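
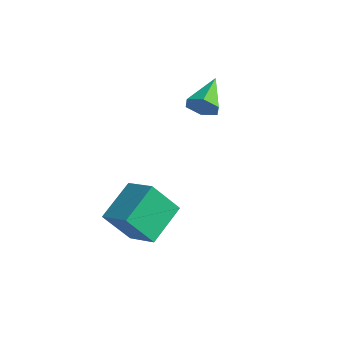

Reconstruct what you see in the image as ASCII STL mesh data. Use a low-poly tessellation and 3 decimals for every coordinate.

solid 
facet normal -0.929 -0.026 -0.369
outer loop
vertex 0.563 -4.396 -3.678
vertex 0.181 -2.87 -2.824
vertex 1.056 -3.545 -4.978
endloop
endfacet
facet normal 0.213 -0.853 -0.477
outer loop
vertex 2.319 -3.51 -4.476
vertex 0.563 -4.396 -3.678
vertex 1.056 -3.545 -4.978
endloop
endfacet
facet normal -0.929 -0.026 -0.369
outer loop
vertex 1.056 -3.545 -4.978
vertex 0.181 -2.87 -2.824
vertex 0.674 -2.019 -4.124
endloop
endfacet
facet normal 0.303 0.522 -0.797
outer loop
vertex 0.674 -2.019 -4.124
vertex 2.319 -3.51 -4.476
vertex 1.056 -3.545 -4.978
endloop
endfacet
facet normal -0.303 -0.522 0.797
outer loop
vertex 0.563 -4.396 -3.678
vertex 1.444 -2.835 -2.322
vertex 0.181 -2.87 -2.824
endloop
endfacet
facet normal 0.213 -0.853 -0.477
outer loop
vertex 1.826 -4.361 -3.176
vertex 0.563 -4.396 -3.678
vertex 2.319 -3.51 -4.476
endloop
endfacet
facet normal -0.303 -0.522 0.797
outer loop
vertex 1.826 -4.361 -3.176
vertex 1.444 -2.835 -2.322
vertex 0.563 -4.396 -3.678
endloop
endfacet
facet normal -0.213 0.853 0.477
outer loop
vertex 0.181 -2.87 -2.824
vertex 1.444 -2.835 -2.322
vertex 0.674 -2.019 -4.124
endloop
endfacet
facet normal 0.303 0.522 -0.797
outer loop
vertex 1.937 -1.984 -3.622
vertex 2.319 -3.51 -4.476
vertex 0.674 -2.019 -4.124
endloop
endfacet
facet normal -0.213 0.853 0.477
outer loop
vertex 0.674 -2.019 -4.124
vertex 1.444 -2.835 -2.322
vertex 1.937 -1.984 -3.622
endloop
endfacet
facet normal 0.929 0.026 0.369
outer loop
vertex 1.937 -1.984 -3.622
vertex 1.826 -4.361 -3.176
vertex 2.319 -3.51 -4.476
endloop
endfacet
facet normal 0.929 0.026 0.369
outer loop
vertex 1.444 -2.835 -2.322
vertex 1.826 -4.361 -3.176
vertex 1.937 -1.984 -3.622
endloop
endfacet
facet normal 0.435 -0.796 -0.421
outer loop
vertex 0.906 0.701 -0.415
vertex 0.548 0.284 0.003
vertex 0.287 0.465 -0.609
endloop
endfacet
facet normal -0.078 0.747 -0.660
outer loop
vertex 0.906 0.701 -0.415
vertex 0.287 0.465 -0.609
vertex -0.148 1.556 0.677
endloop
endfacet
facet normal 0.437 -0.795 -0.421
outer loop
vertex 0.287 0.465 -0.609
vertex 0.548 0.284 0.003
vertex -0.07 0.048 -0.192
endloop
endfacet
facet normal -0.842 0.236 -0.485
outer loop
vertex 0.287 0.465 -0.609
vertex -0.07 0.048 -0.192
vertex -0.148 1.556 0.677
endloop
endfacet
facet normal 0.437 -0.795 -0.421
outer loop
vertex -0.07 0.048 -0.192
vertex 0.548 0.284 0.003
vertex 0.191 -0.133 0.42
endloop
endfacet
facet normal -0.917 -0.233 0.322
outer loop
vertex -0.07 0.048 -0.192
vertex 0.191 -0.133 0.42
vertex -0.148 1.556 0.677
endloop
endfacet
facet normal 0.435 -0.795 -0.423
outer loop
vertex 0.191 -0.133 0.42
vertex 0.548 0.284 0.003
vertex 0.81 0.102 0.615
endloop
endfacet
facet normal -0.228 -0.191 0.955
outer loop
vertex 0.191 -0.133 0.42
vertex 0.81 0.102 0.615
vertex -0.148 1.556 0.677
endloop
endfacet
facet normal 0.435 -0.795 -0.423
outer loop
vertex 0.81 0.102 0.615
vertex 0.548 0.284 0.003
vertex 1.167 0.519 0.198
endloop
endfacet
facet normal 0.537 0.321 0.780
outer loop
vertex 0.81 0.102 0.615
vertex 1.167 0.519 0.198
vertex -0.148 1.556 0.677
endloop
endfacet
facet normal 0.435 -0.796 -0.421
outer loop
vertex 1.167 0.519 0.198
vertex 0.548 0.284 0.003
vertex 0.906 0.701 -0.415
endloop
endfacet
facet normal 0.613 0.790 -0.027
outer loop
vertex 1.167 0.519 0.198
vertex 0.906 0.701 -0.415
vertex -0.148 1.556 0.677
endloop
endfacet

endsolid


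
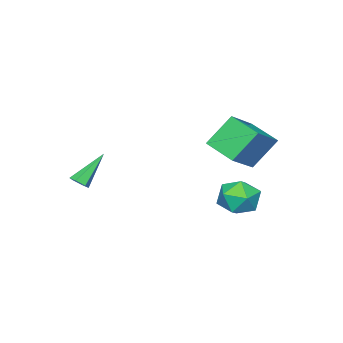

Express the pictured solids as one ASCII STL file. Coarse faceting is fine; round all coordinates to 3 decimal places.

solid 
facet normal -0.949 0.261 0.178
outer loop
vertex -4.78 3.033 -2.598
vertex -4.711 2.535 -1.498
vertex -4.42 3.698 -1.654
endloop
endfacet
facet normal -0.637 0.723 -0.266
outer loop
vertex -4.78 3.033 -2.598
vertex -4.42 3.698 -1.654
vertex -3.856 3.803 -2.719
endloop
endfacet
facet normal -0.410 0.360 -0.838
outer loop
vertex -4.78 3.033 -2.598
vertex -3.856 3.803 -2.719
vertex -3.797 2.704 -3.22
endloop
endfacet
facet normal -0.581 -0.325 -0.746
outer loop
vertex -4.78 3.033 -2.598
vertex -3.797 2.704 -3.22
vertex -4.326 1.92 -2.466
endloop
endfacet
facet normal -0.915 -0.387 -0.118
outer loop
vertex -4.78 3.033 -2.598
vertex -4.326 1.92 -2.466
vertex -4.711 2.535 -1.498
endloop
endfacet
facet normal -0.066 0.996 0.063
outer loop
vertex -3.856 3.803 -2.719
vertex -4.42 3.698 -1.654
vertex -3.214 3.78 -1.694
endloop
endfacet
facet normal -0.570 0.248 0.784
outer loop
vertex -4.42 3.698 -1.654
vertex -4.711 2.535 -1.498
vertex -3.743 2.996 -0.94
endloop
endfacet
facet normal -0.515 -0.801 0.304
outer loop
vertex -4.711 2.535 -1.498
vertex -4.326 1.92 -2.466
vertex -3.684 1.897 -1.441
endloop
endfacet
facet normal 0.024 -0.701 -0.712
outer loop
vertex -4.326 1.92 -2.466
vertex -3.797 2.704 -3.22
vertex -3.12 2.002 -2.506
endloop
endfacet
facet normal 0.302 0.409 -0.861
outer loop
vertex -3.797 2.704 -3.22
vertex -3.856 3.803 -2.719
vertex -2.829 3.165 -2.662
endloop
endfacet
facet normal 0.581 0.325 0.746
outer loop
vertex -2.76 2.667 -1.562
vertex -3.214 3.78 -1.694
vertex -3.743 2.996 -0.94
endloop
endfacet
facet normal 0.410 -0.360 0.838
outer loop
vertex -2.76 2.667 -1.562
vertex -3.743 2.996 -0.94
vertex -3.684 1.897 -1.441
endloop
endfacet
facet normal 0.637 -0.723 0.266
outer loop
vertex -2.76 2.667 -1.562
vertex -3.684 1.897 -1.441
vertex -3.12 2.002 -2.506
endloop
endfacet
facet normal 0.949 -0.261 -0.178
outer loop
vertex -2.76 2.667 -1.562
vertex -3.12 2.002 -2.506
vertex -2.829 3.165 -2.662
endloop
endfacet
facet normal 0.915 0.387 0.118
outer loop
vertex -2.76 2.667 -1.562
vertex -2.829 3.165 -2.662
vertex -3.214 3.78 -1.694
endloop
endfacet
facet normal -0.024 0.701 0.712
outer loop
vertex -3.743 2.996 -0.94
vertex -3.214 3.78 -1.694
vertex -4.42 3.698 -1.654
endloop
endfacet
facet normal -0.302 -0.409 0.861
outer loop
vertex -3.684 1.897 -1.441
vertex -3.743 2.996 -0.94
vertex -4.711 2.535 -1.498
endloop
endfacet
facet normal 0.066 -0.996 -0.063
outer loop
vertex -3.12 2.002 -2.506
vertex -3.684 1.897 -1.441
vertex -4.326 1.92 -2.466
endloop
endfacet
facet normal 0.570 -0.248 -0.784
outer loop
vertex -2.829 3.165 -2.662
vertex -3.12 2.002 -2.506
vertex -3.797 2.704 -3.22
endloop
endfacet
facet normal 0.515 0.801 -0.304
outer loop
vertex -3.214 3.78 -1.694
vertex -2.829 3.165 -2.662
vertex -3.856 3.803 -2.719
endloop
endfacet
facet normal -0.509 0.340 0.791
outer loop
vertex -4.457 3.056 2.686
vertex -2.621 3.233 3.792
vertex -4.257 4.761 2.081
endloop
endfacet
facet normal -0.854 -0.082 -0.514
outer loop
vertex -3.219 4.067 0.468
vertex -4.457 3.056 2.686
vertex -4.257 4.761 2.081
endloop
endfacet
facet normal -0.509 0.340 0.791
outer loop
vertex -4.257 4.761 2.081
vertex -2.621 3.233 3.792
vertex -2.422 4.938 3.187
endloop
endfacet
facet normal 0.110 0.937 -0.332
outer loop
vertex -2.422 4.938 3.187
vertex -3.219 4.067 0.468
vertex -4.257 4.761 2.081
endloop
endfacet
facet normal -0.110 -0.937 0.332
outer loop
vertex -4.457 3.056 2.686
vertex -1.583 2.539 2.179
vertex -2.621 3.233 3.792
endloop
endfacet
facet normal -0.854 -0.083 -0.514
outer loop
vertex -3.418 2.362 1.073
vertex -4.457 3.056 2.686
vertex -3.219 4.067 0.468
endloop
endfacet
facet normal -0.110 -0.937 0.332
outer loop
vertex -3.418 2.362 1.073
vertex -1.583 2.539 2.179
vertex -4.457 3.056 2.686
endloop
endfacet
facet normal 0.854 0.083 0.514
outer loop
vertex -2.621 3.233 3.792
vertex -1.583 2.539 2.179
vertex -2.422 4.938 3.187
endloop
endfacet
facet normal 0.110 0.937 -0.332
outer loop
vertex -1.383 4.244 1.574
vertex -3.219 4.067 0.468
vertex -2.422 4.938 3.187
endloop
endfacet
facet normal 0.854 0.082 0.514
outer loop
vertex -2.422 4.938 3.187
vertex -1.583 2.539 2.179
vertex -1.383 4.244 1.574
endloop
endfacet
facet normal 0.509 -0.340 -0.791
outer loop
vertex -1.383 4.244 1.574
vertex -3.418 2.362 1.073
vertex -3.219 4.067 0.468
endloop
endfacet
facet normal 0.509 -0.340 -0.790
outer loop
vertex -1.583 2.539 2.179
vertex -3.418 2.362 1.073
vertex -1.383 4.244 1.574
endloop
endfacet
facet normal 0.661 -0.162 -0.732
outer loop
vertex 2.003 -2.873 -0.374
vertex 1.744 -2.503 -0.69
vertex 2.152 -2.343 -0.357
endloop
endfacet
facet normal 0.538 -0.178 0.824
outer loop
vertex 2.003 -2.873 -0.374
vertex 2.152 -2.343 -0.357
vertex 0.336 -2.157 0.87
endloop
endfacet
facet normal 0.662 -0.164 -0.732
outer loop
vertex 2.152 -2.343 -0.357
vertex 1.744 -2.503 -0.69
vertex 1.894 -1.974 -0.673
endloop
endfacet
facet normal 0.426 0.742 0.518
outer loop
vertex 2.152 -2.343 -0.357
vertex 1.894 -1.974 -0.673
vertex 0.336 -2.157 0.87
endloop
endfacet
facet normal 0.660 -0.164 -0.733
outer loop
vertex 1.894 -1.974 -0.673
vertex 1.744 -2.503 -0.69
vertex 1.486 -2.134 -1.005
endloop
endfacet
facet normal -0.256 0.956 -0.145
outer loop
vertex 1.894 -1.974 -0.673
vertex 1.486 -2.134 -1.005
vertex 0.336 -2.157 0.87
endloop
endfacet
facet normal 0.661 -0.163 -0.732
outer loop
vertex 1.486 -2.134 -1.005
vertex 1.744 -2.503 -0.69
vertex 1.337 -2.663 -1.022
endloop
endfacet
facet normal -0.827 0.249 -0.504
outer loop
vertex 1.486 -2.134 -1.005
vertex 1.337 -2.663 -1.022
vertex 0.336 -2.157 0.87
endloop
endfacet
facet normal 0.661 -0.162 -0.732
outer loop
vertex 1.337 -2.663 -1.022
vertex 1.744 -2.503 -0.69
vertex 1.595 -3.033 -0.707
endloop
endfacet
facet normal -0.716 -0.669 -0.200
outer loop
vertex 1.337 -2.663 -1.022
vertex 1.595 -3.033 -0.707
vertex 0.336 -2.157 0.87
endloop
endfacet
facet normal 0.661 -0.162 -0.732
outer loop
vertex 1.595 -3.033 -0.707
vertex 1.744 -2.503 -0.69
vertex 2.003 -2.873 -0.374
endloop
endfacet
facet normal -0.033 -0.885 0.465
outer loop
vertex 1.595 -3.033 -0.707
vertex 2.003 -2.873 -0.374
vertex 0.336 -2.157 0.87
endloop
endfacet

endsolid


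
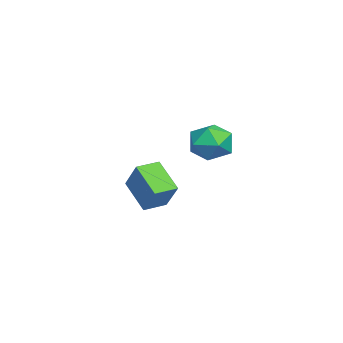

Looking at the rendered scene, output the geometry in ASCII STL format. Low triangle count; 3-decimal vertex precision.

solid 
facet normal -0.964 0.149 0.222
outer loop
vertex 2.742 -0.218 0.551
vertex 2.574 -1.245 0.512
vertex 2.85 -0.796 1.41
endloop
endfacet
facet normal -0.555 0.656 0.511
outer loop
vertex 2.742 -0.218 0.551
vertex 2.85 -0.796 1.41
vertex 3.54 -0.047 1.197
endloop
endfacet
facet normal -0.198 0.980 -0.015
outer loop
vertex 2.742 -0.218 0.551
vertex 3.54 -0.047 1.197
vertex 3.691 -0.032 0.167
endloop
endfacet
facet normal -0.387 0.673 -0.631
outer loop
vertex 2.742 -0.218 0.551
vertex 3.691 -0.032 0.167
vertex 3.094 -0.772 -0.256
endloop
endfacet
facet normal -0.860 0.159 -0.484
outer loop
vertex 2.742 -0.218 0.551
vertex 3.094 -0.772 -0.256
vertex 2.574 -1.245 0.512
endloop
endfacet
facet normal -0.078 0.338 0.938
outer loop
vertex 3.54 -0.047 1.197
vertex 2.85 -0.796 1.41
vertex 3.866 -0.968 1.556
endloop
endfacet
facet normal -0.740 -0.482 0.469
outer loop
vertex 2.85 -0.796 1.41
vertex 2.574 -1.245 0.512
vertex 3.269 -1.708 1.133
endloop
endfacet
facet normal -0.573 -0.466 -0.675
outer loop
vertex 2.574 -1.245 0.512
vertex 3.094 -0.772 -0.256
vertex 3.42 -1.693 0.103
endloop
endfacet
facet normal 0.193 0.365 -0.911
outer loop
vertex 3.094 -0.772 -0.256
vertex 3.691 -0.032 0.167
vertex 4.11 -0.944 -0.11
endloop
endfacet
facet normal 0.498 0.863 0.086
outer loop
vertex 3.691 -0.032 0.167
vertex 3.54 -0.047 1.197
vertex 4.386 -0.495 0.788
endloop
endfacet
facet normal 0.387 -0.673 0.631
outer loop
vertex 4.218 -1.522 0.749
vertex 3.866 -0.968 1.556
vertex 3.269 -1.708 1.133
endloop
endfacet
facet normal 0.198 -0.980 0.015
outer loop
vertex 4.218 -1.522 0.749
vertex 3.269 -1.708 1.133
vertex 3.42 -1.693 0.103
endloop
endfacet
facet normal 0.555 -0.656 -0.511
outer loop
vertex 4.218 -1.522 0.749
vertex 3.42 -1.693 0.103
vertex 4.11 -0.944 -0.11
endloop
endfacet
facet normal 0.964 -0.149 -0.222
outer loop
vertex 4.218 -1.522 0.749
vertex 4.11 -0.944 -0.11
vertex 4.386 -0.495 0.788
endloop
endfacet
facet normal 0.860 -0.159 0.484
outer loop
vertex 4.218 -1.522 0.749
vertex 4.386 -0.495 0.788
vertex 3.866 -0.968 1.556
endloop
endfacet
facet normal -0.193 -0.365 0.911
outer loop
vertex 3.269 -1.708 1.133
vertex 3.866 -0.968 1.556
vertex 2.85 -0.796 1.41
endloop
endfacet
facet normal -0.498 -0.863 -0.086
outer loop
vertex 3.42 -1.693 0.103
vertex 3.269 -1.708 1.133
vertex 2.574 -1.245 0.512
endloop
endfacet
facet normal 0.078 -0.338 -0.938
outer loop
vertex 4.11 -0.944 -0.11
vertex 3.42 -1.693 0.103
vertex 3.094 -0.772 -0.256
endloop
endfacet
facet normal 0.740 0.482 -0.469
outer loop
vertex 4.386 -0.495 0.788
vertex 4.11 -0.944 -0.11
vertex 3.691 -0.032 0.167
endloop
endfacet
facet normal 0.573 0.466 0.675
outer loop
vertex 3.866 -0.968 1.556
vertex 4.386 -0.495 0.788
vertex 3.54 -0.047 1.197
endloop
endfacet
facet normal -0.606 0.791 0.078
outer loop
vertex -2.565 -4.126 -3.649
vertex -1.604 -3.523 -2.29
vertex -1.513 -3.207 -4.8
endloop
endfacet
facet normal -0.543 -0.340 -0.768
outer loop
vertex -0.816 -4.117 -4.89
vertex -2.565 -4.126 -3.649
vertex -1.513 -3.207 -4.8
endloop
endfacet
facet normal -0.606 0.791 0.078
outer loop
vertex -1.513 -3.207 -4.8
vertex -1.604 -3.523 -2.29
vertex -0.552 -2.604 -3.441
endloop
endfacet
facet normal 0.581 0.508 -0.636
outer loop
vertex -0.552 -2.604 -3.441
vertex -0.816 -4.117 -4.89
vertex -1.513 -3.207 -4.8
endloop
endfacet
facet normal -0.581 -0.508 0.636
outer loop
vertex -2.565 -4.126 -3.649
vertex -0.907 -4.433 -2.38
vertex -1.604 -3.523 -2.29
endloop
endfacet
facet normal -0.543 -0.340 -0.768
outer loop
vertex -1.868 -5.036 -3.739
vertex -2.565 -4.126 -3.649
vertex -0.816 -4.117 -4.89
endloop
endfacet
facet normal -0.581 -0.508 0.636
outer loop
vertex -1.868 -5.036 -3.739
vertex -0.907 -4.433 -2.38
vertex -2.565 -4.126 -3.649
endloop
endfacet
facet normal 0.543 0.340 0.768
outer loop
vertex -1.604 -3.523 -2.29
vertex -0.907 -4.433 -2.38
vertex -0.552 -2.604 -3.441
endloop
endfacet
facet normal 0.581 0.508 -0.636
outer loop
vertex 0.145 -3.514 -3.531
vertex -0.816 -4.117 -4.89
vertex -0.552 -2.604 -3.441
endloop
endfacet
facet normal 0.543 0.340 0.768
outer loop
vertex -0.552 -2.604 -3.441
vertex -0.907 -4.433 -2.38
vertex 0.145 -3.514 -3.531
endloop
endfacet
facet normal 0.606 -0.791 -0.078
outer loop
vertex 0.145 -3.514 -3.531
vertex -1.868 -5.036 -3.739
vertex -0.816 -4.117 -4.89
endloop
endfacet
facet normal 0.606 -0.791 -0.078
outer loop
vertex -0.907 -4.433 -2.38
vertex -1.868 -5.036 -3.739
vertex 0.145 -3.514 -3.531
endloop
endfacet

endsolid


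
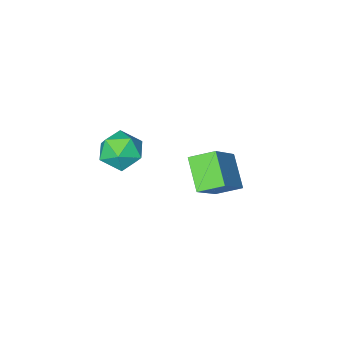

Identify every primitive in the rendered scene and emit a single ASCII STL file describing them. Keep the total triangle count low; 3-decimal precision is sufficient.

solid 
facet normal -0.722 0.565 0.398
outer loop
vertex -1.11 1.168 -1.784
vertex -0.769 2.165 -2.58
vertex -2.258 0.573 -3.022
endloop
endfacet
facet normal -0.259 -0.755 0.603
outer loop
vertex -1.571 0.035 -3.4
vertex -1.11 1.168 -1.784
vertex -2.258 0.573 -3.022
endloop
endfacet
facet normal -0.723 0.566 0.397
outer loop
vertex -2.258 0.573 -3.022
vertex -0.769 2.165 -2.58
vertex -1.916 1.569 -3.818
endloop
endfacet
facet normal -0.641 -0.333 -0.692
outer loop
vertex -1.916 1.569 -3.818
vertex -1.571 0.035 -3.4
vertex -2.258 0.573 -3.022
endloop
endfacet
facet normal 0.641 0.333 0.692
outer loop
vertex -1.11 1.168 -1.784
vertex -0.082 1.627 -2.958
vertex -0.769 2.165 -2.58
endloop
endfacet
facet normal -0.259 -0.755 0.603
outer loop
vertex -0.424 0.631 -2.162
vertex -1.11 1.168 -1.784
vertex -1.571 0.035 -3.4
endloop
endfacet
facet normal 0.641 0.332 0.692
outer loop
vertex -0.424 0.631 -2.162
vertex -0.082 1.627 -2.958
vertex -1.11 1.168 -1.784
endloop
endfacet
facet normal 0.259 0.754 -0.603
outer loop
vertex -0.769 2.165 -2.58
vertex -0.082 1.627 -2.958
vertex -1.916 1.569 -3.818
endloop
endfacet
facet normal -0.641 -0.333 -0.691
outer loop
vertex -1.23 1.032 -4.196
vertex -1.571 0.035 -3.4
vertex -1.916 1.569 -3.818
endloop
endfacet
facet normal 0.259 0.755 -0.603
outer loop
vertex -1.916 1.569 -3.818
vertex -0.082 1.627 -2.958
vertex -1.23 1.032 -4.196
endloop
endfacet
facet normal 0.723 -0.565 -0.398
outer loop
vertex -1.23 1.032 -4.196
vertex -0.424 0.631 -2.162
vertex -1.571 0.035 -3.4
endloop
endfacet
facet normal 0.722 -0.566 -0.398
outer loop
vertex -0.082 1.627 -2.958
vertex -0.424 0.631 -2.162
vertex -1.23 1.032 -4.196
endloop
endfacet
facet normal -0.806 0.539 -0.245
outer loop
vertex 1.791 1.117 -0.787
vertex 1.47 0.951 -0.098
vertex 1.917 1.583 -0.177
endloop
endfacet
facet normal -0.221 0.797 -0.563
outer loop
vertex 1.791 1.117 -0.787
vertex 1.917 1.583 -0.177
vertex 2.502 1.405 -0.658
endloop
endfacet
facet normal 0.062 0.276 -0.959
outer loop
vertex 1.791 1.117 -0.787
vertex 2.502 1.405 -0.658
vertex 2.417 0.664 -0.877
endloop
endfacet
facet normal -0.347 -0.304 -0.887
outer loop
vertex 1.791 1.117 -0.787
vertex 2.417 0.664 -0.877
vertex 1.779 0.383 -0.531
endloop
endfacet
facet normal -0.884 -0.141 -0.446
outer loop
vertex 1.791 1.117 -0.787
vertex 1.779 0.383 -0.531
vertex 1.47 0.951 -0.098
endloop
endfacet
facet normal 0.250 0.967 -0.054
outer loop
vertex 2.502 1.405 -0.658
vertex 1.917 1.583 -0.177
vertex 2.621 1.417 0.111
endloop
endfacet
facet normal -0.697 0.550 0.460
outer loop
vertex 1.917 1.583 -0.177
vertex 1.47 0.951 -0.098
vertex 1.983 1.136 0.457
endloop
endfacet
facet normal -0.823 -0.551 0.136
outer loop
vertex 1.47 0.951 -0.098
vertex 1.779 0.383 -0.531
vertex 1.898 0.395 0.238
endloop
endfacet
facet normal 0.045 -0.814 -0.579
outer loop
vertex 1.779 0.383 -0.531
vertex 2.417 0.664 -0.877
vertex 2.483 0.217 -0.243
endloop
endfacet
facet normal 0.708 0.124 -0.696
outer loop
vertex 2.417 0.664 -0.877
vertex 2.502 1.405 -0.658
vertex 2.93 0.849 -0.322
endloop
endfacet
facet normal 0.347 0.304 0.887
outer loop
vertex 2.609 0.683 0.367
vertex 2.621 1.417 0.111
vertex 1.983 1.136 0.457
endloop
endfacet
facet normal -0.062 -0.276 0.959
outer loop
vertex 2.609 0.683 0.367
vertex 1.983 1.136 0.457
vertex 1.898 0.395 0.238
endloop
endfacet
facet normal 0.221 -0.797 0.563
outer loop
vertex 2.609 0.683 0.367
vertex 1.898 0.395 0.238
vertex 2.483 0.217 -0.243
endloop
endfacet
facet normal 0.806 -0.539 0.245
outer loop
vertex 2.609 0.683 0.367
vertex 2.483 0.217 -0.243
vertex 2.93 0.849 -0.322
endloop
endfacet
facet normal 0.884 0.141 0.446
outer loop
vertex 2.609 0.683 0.367
vertex 2.93 0.849 -0.322
vertex 2.621 1.417 0.111
endloop
endfacet
facet normal -0.045 0.814 0.579
outer loop
vertex 1.983 1.136 0.457
vertex 2.621 1.417 0.111
vertex 1.917 1.583 -0.177
endloop
endfacet
facet normal -0.708 -0.124 0.696
outer loop
vertex 1.898 0.395 0.238
vertex 1.983 1.136 0.457
vertex 1.47 0.951 -0.098
endloop
endfacet
facet normal -0.250 -0.967 0.054
outer loop
vertex 2.483 0.217 -0.243
vertex 1.898 0.395 0.238
vertex 1.779 0.383 -0.531
endloop
endfacet
facet normal 0.697 -0.550 -0.460
outer loop
vertex 2.93 0.849 -0.322
vertex 2.483 0.217 -0.243
vertex 2.417 0.664 -0.877
endloop
endfacet
facet normal 0.823 0.551 -0.136
outer loop
vertex 2.621 1.417 0.111
vertex 2.93 0.849 -0.322
vertex 2.502 1.405 -0.658
endloop
endfacet

endsolid


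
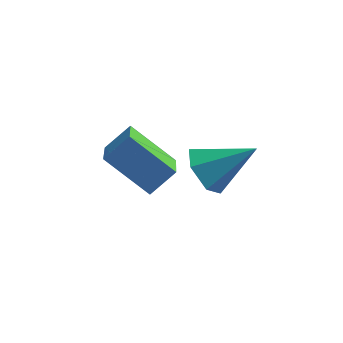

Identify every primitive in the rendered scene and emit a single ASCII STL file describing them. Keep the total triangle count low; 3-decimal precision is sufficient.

solid 
facet normal -0.808 -0.171 -0.564
outer loop
vertex 1.053 -1.725 1.287
vertex 0.581 -1.42 1.871
vertex 0.88 -0.934 1.295
endloop
endfacet
facet normal 0.824 0.186 -0.536
outer loop
vertex 1.053 -1.725 1.287
vertex 0.88 -0.934 1.295
vertex 1.899 -1.14 2.789
endloop
endfacet
facet normal -0.808 -0.172 -0.564
outer loop
vertex 0.88 -0.934 1.295
vertex 0.581 -1.42 1.871
vertex 0.408 -0.629 1.878
endloop
endfacet
facet normal 0.401 0.904 -0.149
outer loop
vertex 0.88 -0.934 1.295
vertex 0.408 -0.629 1.878
vertex 1.899 -1.14 2.789
endloop
endfacet
facet normal -0.808 -0.172 -0.563
outer loop
vertex 0.408 -0.629 1.878
vertex 0.581 -1.42 1.871
vertex 0.11 -1.114 2.454
endloop
endfacet
facet normal -0.103 0.786 0.609
outer loop
vertex 0.408 -0.629 1.878
vertex 0.11 -1.114 2.454
vertex 1.899 -1.14 2.789
endloop
endfacet
facet normal -0.808 -0.171 -0.563
outer loop
vertex 0.11 -1.114 2.454
vertex 0.581 -1.42 1.871
vertex 0.283 -1.905 2.446
endloop
endfacet
facet normal -0.185 -0.050 0.982
outer loop
vertex 0.11 -1.114 2.454
vertex 0.283 -1.905 2.446
vertex 1.899 -1.14 2.789
endloop
endfacet
facet normal -0.808 -0.172 -0.564
outer loop
vertex 0.283 -1.905 2.446
vertex 0.581 -1.42 1.871
vertex 0.755 -2.211 1.863
endloop
endfacet
facet normal 0.237 -0.768 0.595
outer loop
vertex 0.283 -1.905 2.446
vertex 0.755 -2.211 1.863
vertex 1.899 -1.14 2.789
endloop
endfacet
facet normal -0.808 -0.172 -0.563
outer loop
vertex 0.755 -2.211 1.863
vertex 0.581 -1.42 1.871
vertex 1.053 -1.725 1.287
endloop
endfacet
facet normal 0.742 -0.650 -0.165
outer loop
vertex 0.755 -2.211 1.863
vertex 1.053 -1.725 1.287
vertex 1.899 -1.14 2.789
endloop
endfacet
facet normal -0.768 0.168 0.619
outer loop
vertex -1.763 0.251 1.48
vertex -1.975 1.418 0.9
vertex -2.408 -0.203 0.803
endloop
endfacet
facet normal 0.160 -0.884 0.440
outer loop
vertex -1.065 -0.498 -0.28
vertex -1.763 0.251 1.48
vertex -2.408 -0.203 0.803
endloop
endfacet
facet normal -0.768 0.168 0.618
outer loop
vertex -2.408 -0.203 0.803
vertex -1.975 1.418 0.9
vertex -2.62 0.963 0.223
endloop
endfacet
facet normal -0.621 -0.437 -0.651
outer loop
vertex -2.62 0.963 0.223
vertex -1.065 -0.498 -0.28
vertex -2.408 -0.203 0.803
endloop
endfacet
facet normal 0.621 0.436 0.651
outer loop
vertex -1.763 0.251 1.48
vertex -0.632 1.123 -0.183
vertex -1.975 1.418 0.9
endloop
endfacet
facet normal 0.161 -0.883 0.440
outer loop
vertex -0.42 -0.043 0.397
vertex -1.763 0.251 1.48
vertex -1.065 -0.498 -0.28
endloop
endfacet
facet normal 0.621 0.437 0.651
outer loop
vertex -0.42 -0.043 0.397
vertex -0.632 1.123 -0.183
vertex -1.763 0.251 1.48
endloop
endfacet
facet normal -0.161 0.883 -0.440
outer loop
vertex -1.975 1.418 0.9
vertex -0.632 1.123 -0.183
vertex -2.62 0.963 0.223
endloop
endfacet
facet normal -0.621 -0.436 -0.651
outer loop
vertex -1.277 0.669 -0.86
vertex -1.065 -0.498 -0.28
vertex -2.62 0.963 0.223
endloop
endfacet
facet normal -0.161 0.884 -0.439
outer loop
vertex -2.62 0.963 0.223
vertex -0.632 1.123 -0.183
vertex -1.277 0.669 -0.86
endloop
endfacet
facet normal 0.768 -0.168 -0.618
outer loop
vertex -1.277 0.669 -0.86
vertex -0.42 -0.043 0.397
vertex -1.065 -0.498 -0.28
endloop
endfacet
facet normal 0.768 -0.168 -0.619
outer loop
vertex -0.632 1.123 -0.183
vertex -0.42 -0.043 0.397
vertex -1.277 0.669 -0.86
endloop
endfacet

endsolid


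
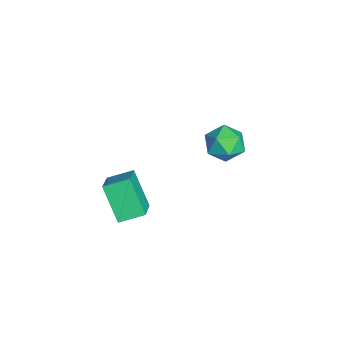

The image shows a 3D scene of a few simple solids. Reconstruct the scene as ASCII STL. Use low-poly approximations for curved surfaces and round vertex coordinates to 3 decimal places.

solid 
facet normal -0.519 -0.327 0.789
outer loop
vertex 2.88 -3.385 2.589
vertex 1.407 -3.185 1.703
vertex 2.982 -4.642 2.135
endloop
endfacet
facet normal 0.851 -0.116 0.512
outer loop
vertex 4.073 -3.955 0.477
vertex 2.88 -3.385 2.589
vertex 2.982 -4.642 2.135
endloop
endfacet
facet normal -0.520 -0.328 0.789
outer loop
vertex 2.982 -4.642 2.135
vertex 1.407 -3.185 1.703
vertex 1.51 -4.442 1.249
endloop
endfacet
facet normal 0.076 -0.938 -0.338
outer loop
vertex 1.51 -4.442 1.249
vertex 4.073 -3.955 0.477
vertex 2.982 -4.642 2.135
endloop
endfacet
facet normal -0.076 0.938 0.338
outer loop
vertex 2.88 -3.385 2.589
vertex 2.498 -2.498 0.045
vertex 1.407 -3.185 1.703
endloop
endfacet
facet normal 0.851 -0.115 0.512
outer loop
vertex 3.97 -2.698 0.931
vertex 2.88 -3.385 2.589
vertex 4.073 -3.955 0.477
endloop
endfacet
facet normal -0.076 0.938 0.338
outer loop
vertex 3.97 -2.698 0.931
vertex 2.498 -2.498 0.045
vertex 2.88 -3.385 2.589
endloop
endfacet
facet normal -0.851 0.115 -0.512
outer loop
vertex 1.407 -3.185 1.703
vertex 2.498 -2.498 0.045
vertex 1.51 -4.442 1.249
endloop
endfacet
facet normal 0.076 -0.938 -0.338
outer loop
vertex 2.6 -3.755 -0.409
vertex 4.073 -3.955 0.477
vertex 1.51 -4.442 1.249
endloop
endfacet
facet normal -0.851 0.116 -0.512
outer loop
vertex 1.51 -4.442 1.249
vertex 2.498 -2.498 0.045
vertex 2.6 -3.755 -0.409
endloop
endfacet
facet normal 0.519 0.328 -0.789
outer loop
vertex 2.6 -3.755 -0.409
vertex 3.97 -2.698 0.931
vertex 4.073 -3.955 0.477
endloop
endfacet
facet normal 0.520 0.327 -0.789
outer loop
vertex 2.498 -2.498 0.045
vertex 3.97 -2.698 0.931
vertex 2.6 -3.755 -0.409
endloop
endfacet
facet normal -0.882 0.268 0.387
outer loop
vertex -3.434 2.186 -0.418
vertex -3.874 1.17 -0.716
vertex -3.383 1.302 0.311
endloop
endfacet
facet normal -0.345 0.585 0.734
outer loop
vertex -3.434 2.186 -0.418
vertex -3.383 1.302 0.311
vertex -2.478 1.994 0.184
endloop
endfacet
facet normal 0.030 0.965 0.260
outer loop
vertex -3.434 2.186 -0.418
vertex -2.478 1.994 0.184
vertex -2.41 2.289 -0.921
endloop
endfacet
facet normal -0.275 0.883 -0.380
outer loop
vertex -3.434 2.186 -0.418
vertex -2.41 2.289 -0.921
vertex -3.273 1.78 -1.478
endloop
endfacet
facet normal -0.840 0.452 -0.301
outer loop
vertex -3.434 2.186 -0.418
vertex -3.273 1.78 -1.478
vertex -3.874 1.17 -0.716
endloop
endfacet
facet normal 0.082 0.076 0.994
outer loop
vertex -2.478 1.994 0.184
vertex -3.383 1.302 0.311
vertex -2.327 0.86 0.258
endloop
endfacet
facet normal -0.788 -0.438 0.433
outer loop
vertex -3.383 1.302 0.311
vertex -3.874 1.17 -0.716
vertex -3.19 0.351 -0.299
endloop
endfacet
facet normal -0.720 -0.140 -0.680
outer loop
vertex -3.874 1.17 -0.716
vertex -3.273 1.78 -1.478
vertex -3.122 0.646 -1.404
endloop
endfacet
facet normal 0.193 0.557 -0.808
outer loop
vertex -3.273 1.78 -1.478
vertex -2.41 2.289 -0.921
vertex -2.217 1.338 -1.531
endloop
endfacet
facet normal 0.688 0.690 0.226
outer loop
vertex -2.41 2.289 -0.921
vertex -2.478 1.994 0.184
vertex -1.726 1.47 -0.504
endloop
endfacet
facet normal 0.275 -0.883 0.380
outer loop
vertex -2.166 0.454 -0.802
vertex -2.327 0.86 0.258
vertex -3.19 0.351 -0.299
endloop
endfacet
facet normal -0.030 -0.965 -0.260
outer loop
vertex -2.166 0.454 -0.802
vertex -3.19 0.351 -0.299
vertex -3.122 0.646 -1.404
endloop
endfacet
facet normal 0.345 -0.585 -0.734
outer loop
vertex -2.166 0.454 -0.802
vertex -3.122 0.646 -1.404
vertex -2.217 1.338 -1.531
endloop
endfacet
facet normal 0.882 -0.268 -0.387
outer loop
vertex -2.166 0.454 -0.802
vertex -2.217 1.338 -1.531
vertex -1.726 1.47 -0.504
endloop
endfacet
facet normal 0.840 -0.452 0.301
outer loop
vertex -2.166 0.454 -0.802
vertex -1.726 1.47 -0.504
vertex -2.327 0.86 0.258
endloop
endfacet
facet normal -0.193 -0.557 0.808
outer loop
vertex -3.19 0.351 -0.299
vertex -2.327 0.86 0.258
vertex -3.383 1.302 0.311
endloop
endfacet
facet normal -0.688 -0.690 -0.226
outer loop
vertex -3.122 0.646 -1.404
vertex -3.19 0.351 -0.299
vertex -3.874 1.17 -0.716
endloop
endfacet
facet normal -0.082 -0.076 -0.994
outer loop
vertex -2.217 1.338 -1.531
vertex -3.122 0.646 -1.404
vertex -3.273 1.78 -1.478
endloop
endfacet
facet normal 0.788 0.438 -0.433
outer loop
vertex -1.726 1.47 -0.504
vertex -2.217 1.338 -1.531
vertex -2.41 2.289 -0.921
endloop
endfacet
facet normal 0.720 0.140 0.680
outer loop
vertex -2.327 0.86 0.258
vertex -1.726 1.47 -0.504
vertex -2.478 1.994 0.184
endloop
endfacet

endsolid


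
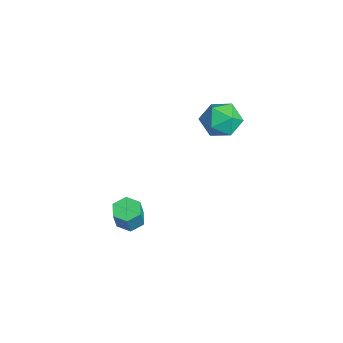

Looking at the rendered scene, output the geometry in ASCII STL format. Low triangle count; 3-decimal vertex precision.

solid 
facet normal -0.352 0.198 -0.915
outer loop
vertex 1.453 -3.166 -2.032
vertex 1.077 -3.577 -1.976
vertex 0.949 -3.056 -1.814
endloop
endfacet
facet normal 0.257 0.960 0.109
outer loop
vertex 1.453 -3.166 -2.032
vertex 0.949 -3.056 -1.814
vertex 1.819 -3.372 -1.08
endloop
endfacet
facet normal 0.257 0.960 0.109
outer loop
vertex 1.819 -3.372 -1.08
vertex 0.949 -3.056 -1.814
vertex 1.315 -3.262 -0.863
endloop
endfacet
facet normal 0.351 -0.197 0.915
outer loop
vertex 1.819 -3.372 -1.08
vertex 1.315 -3.262 -0.863
vertex 1.443 -3.783 -1.024
endloop
endfacet
facet normal -0.352 0.198 -0.915
outer loop
vertex 0.949 -3.056 -1.814
vertex 1.077 -3.577 -1.976
vertex 0.573 -3.467 -1.758
endloop
endfacet
facet normal -0.652 0.650 0.392
outer loop
vertex 0.949 -3.056 -1.814
vertex 0.573 -3.467 -1.758
vertex 1.315 -3.262 -0.863
endloop
endfacet
facet normal -0.652 0.650 0.392
outer loop
vertex 1.315 -3.262 -0.863
vertex 0.573 -3.467 -1.758
vertex 0.939 -3.673 -0.807
endloop
endfacet
facet normal 0.351 -0.197 0.915
outer loop
vertex 1.315 -3.262 -0.863
vertex 0.939 -3.673 -0.807
vertex 1.443 -3.783 -1.024
endloop
endfacet
facet normal -0.352 0.198 -0.915
outer loop
vertex 0.573 -3.467 -1.758
vertex 1.077 -3.577 -1.976
vertex 0.701 -3.988 -1.92
endloop
endfacet
facet normal -0.908 -0.311 0.282
outer loop
vertex 0.573 -3.467 -1.758
vertex 0.701 -3.988 -1.92
vertex 0.939 -3.673 -0.807
endloop
endfacet
facet normal -0.908 -0.310 0.282
outer loop
vertex 0.939 -3.673 -0.807
vertex 0.701 -3.988 -1.92
vertex 1.067 -4.194 -0.968
endloop
endfacet
facet normal 0.351 -0.197 0.915
outer loop
vertex 0.939 -3.673 -0.807
vertex 1.067 -4.194 -0.968
vertex 1.443 -3.783 -1.024
endloop
endfacet
facet normal -0.351 0.197 -0.915
outer loop
vertex 0.701 -3.988 -1.92
vertex 1.077 -3.577 -1.976
vertex 1.205 -4.098 -2.137
endloop
endfacet
facet normal -0.257 -0.960 -0.109
outer loop
vertex 0.701 -3.988 -1.92
vertex 1.205 -4.098 -2.137
vertex 1.067 -4.194 -0.968
endloop
endfacet
facet normal -0.257 -0.960 -0.109
outer loop
vertex 1.067 -4.194 -0.968
vertex 1.205 -4.098 -2.137
vertex 1.571 -4.304 -1.186
endloop
endfacet
facet normal 0.352 -0.198 0.915
outer loop
vertex 1.067 -4.194 -0.968
vertex 1.571 -4.304 -1.186
vertex 1.443 -3.783 -1.024
endloop
endfacet
facet normal -0.351 0.197 -0.915
outer loop
vertex 1.205 -4.098 -2.137
vertex 1.077 -3.577 -1.976
vertex 1.581 -3.687 -2.193
endloop
endfacet
facet normal 0.652 -0.650 -0.392
outer loop
vertex 1.205 -4.098 -2.137
vertex 1.581 -3.687 -2.193
vertex 1.571 -4.304 -1.186
endloop
endfacet
facet normal 0.652 -0.650 -0.392
outer loop
vertex 1.571 -4.304 -1.186
vertex 1.581 -3.687 -2.193
vertex 1.947 -3.893 -1.242
endloop
endfacet
facet normal 0.352 -0.198 0.915
outer loop
vertex 1.571 -4.304 -1.186
vertex 1.947 -3.893 -1.242
vertex 1.443 -3.783 -1.024
endloop
endfacet
facet normal -0.351 0.197 -0.915
outer loop
vertex 1.581 -3.687 -2.193
vertex 1.077 -3.577 -1.976
vertex 1.453 -3.166 -2.032
endloop
endfacet
facet normal 0.908 0.310 -0.282
outer loop
vertex 1.581 -3.687 -2.193
vertex 1.453 -3.166 -2.032
vertex 1.947 -3.893 -1.242
endloop
endfacet
facet normal 0.908 0.311 -0.282
outer loop
vertex 1.947 -3.893 -1.242
vertex 1.453 -3.166 -2.032
vertex 1.819 -3.372 -1.08
endloop
endfacet
facet normal 0.352 -0.198 0.915
outer loop
vertex 1.947 -3.893 -1.242
vertex 1.819 -3.372 -1.08
vertex 1.443 -3.783 -1.024
endloop
endfacet
facet normal -0.481 -0.018 0.877
outer loop
vertex 1.008 0.131 3.56
vertex 0.528 -0.474 3.284
vertex 1.231 -0.651 3.666
endloop
endfacet
facet normal 0.198 0.187 0.962
outer loop
vertex 1.008 0.131 3.56
vertex 1.231 -0.651 3.666
vertex 1.788 -0.092 3.443
endloop
endfacet
facet normal 0.304 0.768 0.563
outer loop
vertex 1.008 0.131 3.56
vertex 1.788 -0.092 3.443
vertex 1.429 0.431 2.923
endloop
endfacet
facet normal -0.309 0.923 0.230
outer loop
vertex 1.008 0.131 3.56
vertex 1.429 0.431 2.923
vertex 0.649 0.194 2.825
endloop
endfacet
facet normal -0.793 0.436 0.425
outer loop
vertex 1.008 0.131 3.56
vertex 0.649 0.194 2.825
vertex 0.528 -0.474 3.284
endloop
endfacet
facet normal 0.618 -0.332 0.713
outer loop
vertex 1.788 -0.092 3.443
vertex 1.231 -0.651 3.666
vertex 1.791 -0.834 3.095
endloop
endfacet
facet normal -0.479 -0.664 0.574
outer loop
vertex 1.231 -0.651 3.666
vertex 0.528 -0.474 3.284
vertex 1.011 -1.071 2.997
endloop
endfacet
facet normal -0.985 0.070 -0.158
outer loop
vertex 0.528 -0.474 3.284
vertex 0.649 0.194 2.825
vertex 0.652 -0.548 2.477
endloop
endfacet
facet normal -0.201 0.858 -0.472
outer loop
vertex 0.649 0.194 2.825
vertex 1.429 0.431 2.923
vertex 1.209 0.011 2.254
endloop
endfacet
facet normal 0.791 0.608 0.066
outer loop
vertex 1.429 0.431 2.923
vertex 1.788 -0.092 3.443
vertex 1.912 -0.166 2.636
endloop
endfacet
facet normal 0.309 -0.923 -0.230
outer loop
vertex 1.432 -0.771 2.36
vertex 1.791 -0.834 3.095
vertex 1.011 -1.071 2.997
endloop
endfacet
facet normal -0.304 -0.768 -0.563
outer loop
vertex 1.432 -0.771 2.36
vertex 1.011 -1.071 2.997
vertex 0.652 -0.548 2.477
endloop
endfacet
facet normal -0.198 -0.187 -0.962
outer loop
vertex 1.432 -0.771 2.36
vertex 0.652 -0.548 2.477
vertex 1.209 0.011 2.254
endloop
endfacet
facet normal 0.481 0.018 -0.877
outer loop
vertex 1.432 -0.771 2.36
vertex 1.209 0.011 2.254
vertex 1.912 -0.166 2.636
endloop
endfacet
facet normal 0.793 -0.436 -0.425
outer loop
vertex 1.432 -0.771 2.36
vertex 1.912 -0.166 2.636
vertex 1.791 -0.834 3.095
endloop
endfacet
facet normal 0.201 -0.858 0.472
outer loop
vertex 1.011 -1.071 2.997
vertex 1.791 -0.834 3.095
vertex 1.231 -0.651 3.666
endloop
endfacet
facet normal -0.791 -0.608 -0.066
outer loop
vertex 0.652 -0.548 2.477
vertex 1.011 -1.071 2.997
vertex 0.528 -0.474 3.284
endloop
endfacet
facet normal -0.618 0.332 -0.713
outer loop
vertex 1.209 0.011 2.254
vertex 0.652 -0.548 2.477
vertex 0.649 0.194 2.825
endloop
endfacet
facet normal 0.479 0.664 -0.574
outer loop
vertex 1.912 -0.166 2.636
vertex 1.209 0.011 2.254
vertex 1.429 0.431 2.923
endloop
endfacet
facet normal 0.985 -0.070 0.158
outer loop
vertex 1.791 -0.834 3.095
vertex 1.912 -0.166 2.636
vertex 1.788 -0.092 3.443
endloop
endfacet

endsolid


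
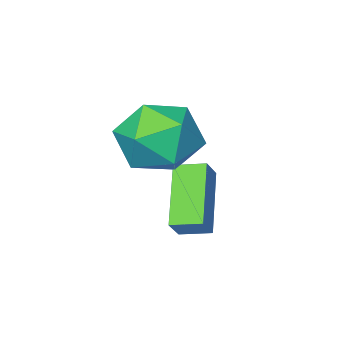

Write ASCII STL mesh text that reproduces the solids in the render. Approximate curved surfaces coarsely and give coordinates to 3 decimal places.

solid 
facet normal -0.996 0.061 0.070
outer loop
vertex 2.649 -0.512 2.537
vertex 2.557 -1.698 2.268
vertex 2.661 -1.342 3.43
endloop
endfacet
facet normal -0.680 0.532 0.504
outer loop
vertex 2.649 -0.512 2.537
vertex 2.661 -1.342 3.43
vertex 3.429 -0.395 3.467
endloop
endfacet
facet normal -0.269 0.957 0.105
outer loop
vertex 2.649 -0.512 2.537
vertex 3.429 -0.395 3.467
vertex 3.799 -0.166 2.328
endloop
endfacet
facet normal -0.330 0.749 -0.574
outer loop
vertex 2.649 -0.512 2.537
vertex 3.799 -0.166 2.328
vertex 3.26 -0.971 1.587
endloop
endfacet
facet normal -0.779 0.196 -0.596
outer loop
vertex 2.649 -0.512 2.537
vertex 3.26 -0.971 1.587
vertex 2.557 -1.698 2.268
endloop
endfacet
facet normal -0.257 0.171 0.951
outer loop
vertex 3.429 -0.395 3.467
vertex 2.661 -1.342 3.43
vertex 3.82 -1.509 3.773
endloop
endfacet
facet normal -0.767 -0.591 0.250
outer loop
vertex 2.661 -1.342 3.43
vertex 2.557 -1.698 2.268
vertex 3.281 -2.314 3.032
endloop
endfacet
facet normal -0.416 -0.374 -0.829
outer loop
vertex 2.557 -1.698 2.268
vertex 3.26 -0.971 1.587
vertex 3.651 -2.085 1.893
endloop
endfacet
facet normal 0.310 0.523 -0.794
outer loop
vertex 3.26 -0.971 1.587
vertex 3.799 -0.166 2.328
vertex 4.419 -1.138 1.93
endloop
endfacet
facet normal 0.409 0.860 0.306
outer loop
vertex 3.799 -0.166 2.328
vertex 3.429 -0.395 3.467
vertex 4.523 -0.782 3.092
endloop
endfacet
facet normal 0.330 -0.749 0.574
outer loop
vertex 4.431 -1.968 2.823
vertex 3.82 -1.509 3.773
vertex 3.281 -2.314 3.032
endloop
endfacet
facet normal 0.269 -0.957 -0.105
outer loop
vertex 4.431 -1.968 2.823
vertex 3.281 -2.314 3.032
vertex 3.651 -2.085 1.893
endloop
endfacet
facet normal 0.680 -0.532 -0.504
outer loop
vertex 4.431 -1.968 2.823
vertex 3.651 -2.085 1.893
vertex 4.419 -1.138 1.93
endloop
endfacet
facet normal 0.996 -0.061 -0.070
outer loop
vertex 4.431 -1.968 2.823
vertex 4.419 -1.138 1.93
vertex 4.523 -0.782 3.092
endloop
endfacet
facet normal 0.779 -0.196 0.596
outer loop
vertex 4.431 -1.968 2.823
vertex 4.523 -0.782 3.092
vertex 3.82 -1.509 3.773
endloop
endfacet
facet normal -0.310 -0.523 0.794
outer loop
vertex 3.281 -2.314 3.032
vertex 3.82 -1.509 3.773
vertex 2.661 -1.342 3.43
endloop
endfacet
facet normal -0.409 -0.860 -0.306
outer loop
vertex 3.651 -2.085 1.893
vertex 3.281 -2.314 3.032
vertex 2.557 -1.698 2.268
endloop
endfacet
facet normal 0.257 -0.171 -0.951
outer loop
vertex 4.419 -1.138 1.93
vertex 3.651 -2.085 1.893
vertex 3.26 -0.971 1.587
endloop
endfacet
facet normal 0.767 0.591 -0.250
outer loop
vertex 4.523 -0.782 3.092
vertex 4.419 -1.138 1.93
vertex 3.799 -0.166 2.328
endloop
endfacet
facet normal 0.416 0.374 0.829
outer loop
vertex 3.82 -1.509 3.773
vertex 4.523 -0.782 3.092
vertex 3.429 -0.395 3.467
endloop
endfacet
facet normal -0.680 0.707 0.196
outer loop
vertex 2.038 -0.966 1.076
vertex 2.506 -0.69 1.704
vertex 2.963 0.265 -0.153
endloop
endfacet
facet normal -0.564 -0.332 -0.756
outer loop
vertex 3.554 -0.35 -0.324
vertex 2.038 -0.966 1.076
vertex 2.963 0.265 -0.153
endloop
endfacet
facet normal -0.680 0.707 0.196
outer loop
vertex 2.963 0.265 -0.153
vertex 2.506 -0.69 1.704
vertex 3.431 0.541 0.475
endloop
endfacet
facet normal 0.469 0.625 -0.624
outer loop
vertex 3.431 0.541 0.475
vertex 3.554 -0.35 -0.324
vertex 2.963 0.265 -0.153
endloop
endfacet
facet normal -0.469 -0.625 0.624
outer loop
vertex 2.038 -0.966 1.076
vertex 3.097 -1.305 1.533
vertex 2.506 -0.69 1.704
endloop
endfacet
facet normal -0.564 -0.332 -0.756
outer loop
vertex 2.629 -1.581 0.905
vertex 2.038 -0.966 1.076
vertex 3.554 -0.35 -0.324
endloop
endfacet
facet normal -0.469 -0.625 0.624
outer loop
vertex 2.629 -1.581 0.905
vertex 3.097 -1.305 1.533
vertex 2.038 -0.966 1.076
endloop
endfacet
facet normal 0.564 0.332 0.756
outer loop
vertex 2.506 -0.69 1.704
vertex 3.097 -1.305 1.533
vertex 3.431 0.541 0.475
endloop
endfacet
facet normal 0.469 0.625 -0.624
outer loop
vertex 4.022 -0.074 0.304
vertex 3.554 -0.35 -0.324
vertex 3.431 0.541 0.475
endloop
endfacet
facet normal 0.564 0.332 0.756
outer loop
vertex 3.431 0.541 0.475
vertex 3.097 -1.305 1.533
vertex 4.022 -0.074 0.304
endloop
endfacet
facet normal 0.680 -0.707 -0.196
outer loop
vertex 4.022 -0.074 0.304
vertex 2.629 -1.581 0.905
vertex 3.554 -0.35 -0.324
endloop
endfacet
facet normal 0.680 -0.707 -0.196
outer loop
vertex 3.097 -1.305 1.533
vertex 2.629 -1.581 0.905
vertex 4.022 -0.074 0.304
endloop
endfacet

endsolid


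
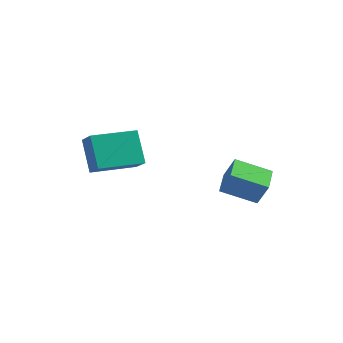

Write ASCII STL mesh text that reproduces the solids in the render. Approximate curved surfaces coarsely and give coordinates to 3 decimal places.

solid 
facet normal -0.520 -0.854 0.007
outer loop
vertex 0.259 -1.339 -1.654
vertex -0.478 -0.88 -0.287
vertex -0.558 -0.847 -2.26
endloop
endfacet
facet normal 0.455 -0.283 -0.844
outer loop
vertex 0.418 0.76 -2.273
vertex 0.259 -1.339 -1.654
vertex -0.558 -0.847 -2.26
endloop
endfacet
facet normal -0.520 -0.854 0.007
outer loop
vertex -0.558 -0.847 -2.26
vertex -0.478 -0.88 -0.287
vertex -1.295 -0.388 -0.893
endloop
endfacet
facet normal -0.723 0.435 -0.536
outer loop
vertex -1.295 -0.388 -0.893
vertex 0.418 0.76 -2.273
vertex -0.558 -0.847 -2.26
endloop
endfacet
facet normal 0.723 -0.435 0.536
outer loop
vertex 0.259 -1.339 -1.654
vertex 0.498 0.727 -0.3
vertex -0.478 -0.88 -0.287
endloop
endfacet
facet normal 0.455 -0.283 -0.844
outer loop
vertex 1.235 0.268 -1.667
vertex 0.259 -1.339 -1.654
vertex 0.418 0.76 -2.273
endloop
endfacet
facet normal 0.723 -0.435 0.536
outer loop
vertex 1.235 0.268 -1.667
vertex 0.498 0.727 -0.3
vertex 0.259 -1.339 -1.654
endloop
endfacet
facet normal -0.455 0.283 0.844
outer loop
vertex -0.478 -0.88 -0.287
vertex 0.498 0.727 -0.3
vertex -1.295 -0.388 -0.893
endloop
endfacet
facet normal -0.723 0.435 -0.536
outer loop
vertex -0.319 1.219 -0.906
vertex 0.418 0.76 -2.273
vertex -1.295 -0.388 -0.893
endloop
endfacet
facet normal -0.455 0.283 0.844
outer loop
vertex -1.295 -0.388 -0.893
vertex 0.498 0.727 -0.3
vertex -0.319 1.219 -0.906
endloop
endfacet
facet normal 0.520 0.854 -0.007
outer loop
vertex -0.319 1.219 -0.906
vertex 1.235 0.268 -1.667
vertex 0.418 0.76 -2.273
endloop
endfacet
facet normal 0.520 0.854 -0.007
outer loop
vertex 0.498 0.727 -0.3
vertex 1.235 0.268 -1.667
vertex -0.319 1.219 -0.906
endloop
endfacet
facet normal -0.764 -0.514 0.390
outer loop
vertex 3.851 2.105 -2.269
vertex 3.303 3.16 -1.951
vertex 3.318 2.133 -3.276
endloop
endfacet
facet normal 0.445 -0.857 -0.259
outer loop
vertex 4.517 2.94 -3.889
vertex 3.851 2.105 -2.269
vertex 3.318 2.133 -3.276
endloop
endfacet
facet normal -0.763 -0.515 0.390
outer loop
vertex 3.318 2.133 -3.276
vertex 3.303 3.16 -1.951
vertex 2.77 3.187 -2.958
endloop
endfacet
facet normal -0.468 0.023 -0.884
outer loop
vertex 2.77 3.187 -2.958
vertex 4.517 2.94 -3.889
vertex 3.318 2.133 -3.276
endloop
endfacet
facet normal 0.468 -0.023 0.884
outer loop
vertex 3.851 2.105 -2.269
vertex 4.502 3.967 -2.564
vertex 3.303 3.16 -1.951
endloop
endfacet
facet normal 0.445 -0.857 -0.259
outer loop
vertex 5.05 2.913 -2.882
vertex 3.851 2.105 -2.269
vertex 4.517 2.94 -3.889
endloop
endfacet
facet normal 0.468 -0.023 0.884
outer loop
vertex 5.05 2.913 -2.882
vertex 4.502 3.967 -2.564
vertex 3.851 2.105 -2.269
endloop
endfacet
facet normal -0.445 0.857 0.258
outer loop
vertex 3.303 3.16 -1.951
vertex 4.502 3.967 -2.564
vertex 2.77 3.187 -2.958
endloop
endfacet
facet normal -0.468 0.023 -0.884
outer loop
vertex 3.969 3.995 -3.571
vertex 4.517 2.94 -3.889
vertex 2.77 3.187 -2.958
endloop
endfacet
facet normal -0.445 0.857 0.259
outer loop
vertex 2.77 3.187 -2.958
vertex 4.502 3.967 -2.564
vertex 3.969 3.995 -3.571
endloop
endfacet
facet normal 0.764 0.514 -0.390
outer loop
vertex 3.969 3.995 -3.571
vertex 5.05 2.913 -2.882
vertex 4.517 2.94 -3.889
endloop
endfacet
facet normal 0.764 0.515 -0.390
outer loop
vertex 4.502 3.967 -2.564
vertex 5.05 2.913 -2.882
vertex 3.969 3.995 -3.571
endloop
endfacet

endsolid


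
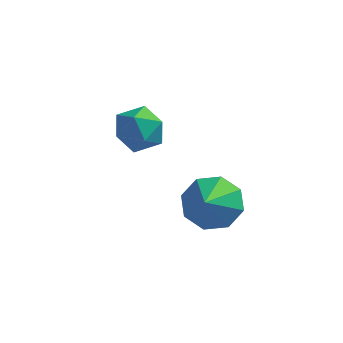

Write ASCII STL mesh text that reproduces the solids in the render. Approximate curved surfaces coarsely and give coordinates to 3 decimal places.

solid 
facet normal -0.391 0.144 0.909
outer loop
vertex -0.334 0.943 -1.282
vertex -1.067 0.473 -1.523
vertex -0.36 0.049 -1.152
endloop
endfacet
facet normal 0.321 0.127 0.938
outer loop
vertex -0.334 0.943 -1.282
vertex -0.36 0.049 -1.152
vertex 0.394 0.438 -1.463
endloop
endfacet
facet normal 0.572 0.641 0.512
outer loop
vertex -0.334 0.943 -1.282
vertex 0.394 0.438 -1.463
vertex 0.153 1.103 -2.027
endloop
endfacet
facet normal 0.014 0.976 0.219
outer loop
vertex -0.334 0.943 -1.282
vertex 0.153 1.103 -2.027
vertex -0.75 1.124 -2.064
endloop
endfacet
facet normal -0.581 0.669 0.464
outer loop
vertex -0.334 0.943 -1.282
vertex -0.75 1.124 -2.064
vertex -1.067 0.473 -1.523
endloop
endfacet
facet normal 0.538 -0.501 0.678
outer loop
vertex 0.394 0.438 -1.463
vertex -0.36 0.049 -1.152
vertex 0.11 -0.344 -1.816
endloop
endfacet
facet normal -0.615 -0.473 0.631
outer loop
vertex -0.36 0.049 -1.152
vertex -1.067 0.473 -1.523
vertex -0.793 -0.323 -1.853
endloop
endfacet
facet normal -0.923 0.375 -0.089
outer loop
vertex -1.067 0.473 -1.523
vertex -0.75 1.124 -2.064
vertex -1.034 0.342 -2.417
endloop
endfacet
facet normal 0.040 0.872 -0.488
outer loop
vertex -0.75 1.124 -2.064
vertex 0.153 1.103 -2.027
vertex -0.28 0.731 -2.728
endloop
endfacet
facet normal 0.944 0.330 -0.014
outer loop
vertex 0.153 1.103 -2.027
vertex 0.394 0.438 -1.463
vertex 0.427 0.307 -2.357
endloop
endfacet
facet normal -0.014 -0.976 -0.219
outer loop
vertex -0.306 -0.163 -2.598
vertex 0.11 -0.344 -1.816
vertex -0.793 -0.323 -1.853
endloop
endfacet
facet normal -0.572 -0.641 -0.512
outer loop
vertex -0.306 -0.163 -2.598
vertex -0.793 -0.323 -1.853
vertex -1.034 0.342 -2.417
endloop
endfacet
facet normal -0.321 -0.127 -0.938
outer loop
vertex -0.306 -0.163 -2.598
vertex -1.034 0.342 -2.417
vertex -0.28 0.731 -2.728
endloop
endfacet
facet normal 0.391 -0.144 -0.909
outer loop
vertex -0.306 -0.163 -2.598
vertex -0.28 0.731 -2.728
vertex 0.427 0.307 -2.357
endloop
endfacet
facet normal 0.581 -0.669 -0.464
outer loop
vertex -0.306 -0.163 -2.598
vertex 0.427 0.307 -2.357
vertex 0.11 -0.344 -1.816
endloop
endfacet
facet normal -0.040 -0.872 0.488
outer loop
vertex -0.793 -0.323 -1.853
vertex 0.11 -0.344 -1.816
vertex -0.36 0.049 -1.152
endloop
endfacet
facet normal -0.944 -0.330 0.014
outer loop
vertex -1.034 0.342 -2.417
vertex -0.793 -0.323 -1.853
vertex -1.067 0.473 -1.523
endloop
endfacet
facet normal -0.538 0.501 -0.678
outer loop
vertex -0.28 0.731 -2.728
vertex -1.034 0.342 -2.417
vertex -0.75 1.124 -2.064
endloop
endfacet
facet normal 0.615 0.473 -0.631
outer loop
vertex 0.427 0.307 -2.357
vertex -0.28 0.731 -2.728
vertex 0.153 1.103 -2.027
endloop
endfacet
facet normal 0.923 -0.375 0.089
outer loop
vertex 0.11 -0.344 -1.816
vertex 0.427 0.307 -2.357
vertex 0.394 0.438 -1.463
endloop
endfacet
facet normal -0.063 0.753 -0.655
outer loop
vertex 3.578 -2.124 -1.733
vertex 2.878 -2.558 -2.165
vertex 2.942 -1.946 -1.467
endloop
endfacet
facet normal 0.410 0.111 0.905
outer loop
vertex 3.578 -2.124 -1.733
vertex 2.942 -1.946 -1.467
vertex 2.962 -3.582 -1.275
endloop
endfacet
facet normal -0.062 0.753 -0.655
outer loop
vertex 2.942 -1.946 -1.467
vertex 2.878 -2.558 -2.165
vertex 2.269 -2.126 -1.61
endloop
endfacet
facet normal -0.235 0.110 0.966
outer loop
vertex 2.942 -1.946 -1.467
vertex 2.269 -2.126 -1.61
vertex 2.962 -3.582 -1.275
endloop
endfacet
facet normal -0.062 0.753 -0.655
outer loop
vertex 2.269 -2.126 -1.61
vertex 2.878 -2.558 -2.165
vertex 1.952 -2.559 -2.078
endloop
endfacet
facet normal -0.722 -0.191 0.665
outer loop
vertex 2.269 -2.126 -1.61
vertex 1.952 -2.559 -2.078
vertex 2.962 -3.582 -1.275
endloop
endfacet
facet normal -0.062 0.754 -0.654
outer loop
vertex 1.952 -2.559 -2.078
vertex 2.878 -2.558 -2.165
vertex 2.177 -2.991 -2.597
endloop
endfacet
facet normal -0.767 -0.616 0.180
outer loop
vertex 1.952 -2.559 -2.078
vertex 2.177 -2.991 -2.597
vertex 2.962 -3.582 -1.275
endloop
endfacet
facet normal -0.063 0.754 -0.654
outer loop
vertex 2.177 -2.991 -2.597
vertex 2.878 -2.558 -2.165
vertex 2.813 -3.169 -2.863
endloop
endfacet
facet normal -0.343 -0.917 -0.206
outer loop
vertex 2.177 -2.991 -2.597
vertex 2.813 -3.169 -2.863
vertex 2.962 -3.582 -1.275
endloop
endfacet
facet normal -0.063 0.754 -0.654
outer loop
vertex 2.813 -3.169 -2.863
vertex 2.878 -2.558 -2.165
vertex 3.487 -2.989 -2.72
endloop
endfacet
facet normal 0.301 -0.916 -0.266
outer loop
vertex 2.813 -3.169 -2.863
vertex 3.487 -2.989 -2.72
vertex 2.962 -3.582 -1.275
endloop
endfacet
facet normal -0.063 0.753 -0.654
outer loop
vertex 3.487 -2.989 -2.72
vertex 2.878 -2.558 -2.165
vertex 3.803 -2.556 -2.252
endloop
endfacet
facet normal 0.789 -0.613 0.035
outer loop
vertex 3.487 -2.989 -2.72
vertex 3.803 -2.556 -2.252
vertex 2.962 -3.582 -1.275
endloop
endfacet
facet normal -0.063 0.753 -0.655
outer loop
vertex 3.803 -2.556 -2.252
vertex 2.878 -2.558 -2.165
vertex 3.578 -2.124 -1.733
endloop
endfacet
facet normal 0.834 -0.189 0.519
outer loop
vertex 3.803 -2.556 -2.252
vertex 3.578 -2.124 -1.733
vertex 2.962 -3.582 -1.275
endloop
endfacet

endsolid


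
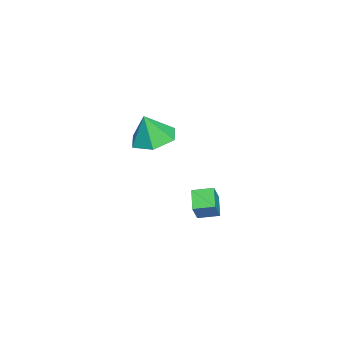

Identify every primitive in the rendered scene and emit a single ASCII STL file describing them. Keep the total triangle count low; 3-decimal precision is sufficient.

solid 
facet normal -0.557 0.069 -0.827
outer loop
vertex -3.301 1.34 -2.401
vertex -3.476 2.335 -2.2
vertex -2.326 1.639 -3.033
endloop
endfacet
facet normal 0.170 -0.966 -0.195
outer loop
vertex -1.724 1.565 -2.14
vertex -3.301 1.34 -2.401
vertex -2.326 1.639 -3.033
endloop
endfacet
facet normal -0.558 0.068 -0.827
outer loop
vertex -2.326 1.639 -3.033
vertex -3.476 2.335 -2.2
vertex -2.501 2.634 -2.833
endloop
endfacet
facet normal 0.813 0.249 -0.527
outer loop
vertex -2.501 2.634 -2.833
vertex -1.724 1.565 -2.14
vertex -2.326 1.639 -3.033
endloop
endfacet
facet normal -0.812 -0.249 0.527
outer loop
vertex -3.301 1.34 -2.401
vertex -2.874 2.261 -1.307
vertex -3.476 2.335 -2.2
endloop
endfacet
facet normal 0.170 -0.966 -0.194
outer loop
vertex -2.699 1.266 -1.507
vertex -3.301 1.34 -2.401
vertex -1.724 1.565 -2.14
endloop
endfacet
facet normal -0.813 -0.249 0.527
outer loop
vertex -2.699 1.266 -1.507
vertex -2.874 2.261 -1.307
vertex -3.301 1.34 -2.401
endloop
endfacet
facet normal -0.170 0.966 0.195
outer loop
vertex -3.476 2.335 -2.2
vertex -2.874 2.261 -1.307
vertex -2.501 2.634 -2.833
endloop
endfacet
facet normal 0.813 0.249 -0.527
outer loop
vertex -1.899 2.56 -1.939
vertex -1.724 1.565 -2.14
vertex -2.501 2.634 -2.833
endloop
endfacet
facet normal -0.170 0.966 0.195
outer loop
vertex -2.501 2.634 -2.833
vertex -2.874 2.261 -1.307
vertex -1.899 2.56 -1.939
endloop
endfacet
facet normal 0.558 -0.069 0.827
outer loop
vertex -1.899 2.56 -1.939
vertex -2.699 1.266 -1.507
vertex -1.724 1.565 -2.14
endloop
endfacet
facet normal 0.557 -0.068 0.827
outer loop
vertex -2.874 2.261 -1.307
vertex -2.699 1.266 -1.507
vertex -1.899 2.56 -1.939
endloop
endfacet
facet normal -0.210 0.231 -0.950
outer loop
vertex 0.359 -0.542 2.505
vertex -0.347 0.202 2.842
vertex 0.686 0.472 2.679
endloop
endfacet
facet normal 0.899 -0.338 0.278
outer loop
vertex 0.359 -0.542 2.505
vertex 0.686 0.472 2.679
vertex -0.033 -0.142 4.258
endloop
endfacet
facet normal -0.210 0.232 -0.950
outer loop
vertex 0.686 0.472 2.679
vertex -0.347 0.202 2.842
vertex -0.02 1.217 3.017
endloop
endfacet
facet normal 0.728 0.459 0.510
outer loop
vertex 0.686 0.472 2.679
vertex -0.02 1.217 3.017
vertex -0.033 -0.142 4.258
endloop
endfacet
facet normal -0.210 0.232 -0.950
outer loop
vertex -0.02 1.217 3.017
vertex -0.347 0.202 2.842
vertex -1.053 0.947 3.18
endloop
endfacet
facet normal -0.060 0.673 0.737
outer loop
vertex -0.02 1.217 3.017
vertex -1.053 0.947 3.18
vertex -0.033 -0.142 4.258
endloop
endfacet
facet normal -0.211 0.231 -0.950
outer loop
vertex -1.053 0.947 3.18
vertex -0.347 0.202 2.842
vertex -1.38 -0.068 3.006
endloop
endfacet
facet normal -0.675 0.092 0.732
outer loop
vertex -1.053 0.947 3.18
vertex -1.38 -0.068 3.006
vertex -0.033 -0.142 4.258
endloop
endfacet
facet normal -0.211 0.231 -0.950
outer loop
vertex -1.38 -0.068 3.006
vertex -0.347 0.202 2.842
vertex -0.674 -0.812 2.668
endloop
endfacet
facet normal -0.503 -0.705 0.500
outer loop
vertex -1.38 -0.068 3.006
vertex -0.674 -0.812 2.668
vertex -0.033 -0.142 4.258
endloop
endfacet
facet normal -0.210 0.231 -0.950
outer loop
vertex -0.674 -0.812 2.668
vertex -0.347 0.202 2.842
vertex 0.359 -0.542 2.505
endloop
endfacet
facet normal 0.283 -0.919 0.273
outer loop
vertex -0.674 -0.812 2.668
vertex 0.359 -0.542 2.505
vertex -0.033 -0.142 4.258
endloop
endfacet

endsolid


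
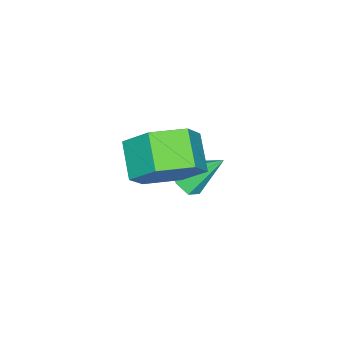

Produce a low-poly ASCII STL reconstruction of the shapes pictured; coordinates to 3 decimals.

solid 
facet normal 0.285 -0.668 -0.688
outer loop
vertex -0.2 0.213 -1.522
vertex -0.684 -0.077 -1.441
vertex -0.581 0.346 -1.809
endloop
endfacet
facet normal 0.428 0.890 -0.156
outer loop
vertex -0.2 0.213 -1.522
vertex -0.581 0.346 -1.809
vertex -1.056 0.797 -0.539
endloop
endfacet
facet normal 0.285 -0.668 -0.688
outer loop
vertex -0.581 0.346 -1.809
vertex -0.684 -0.077 -1.441
vertex -1.039 0.16 -1.818
endloop
endfacet
facet normal -0.334 0.842 -0.424
outer loop
vertex -0.581 0.346 -1.809
vertex -1.039 0.16 -1.818
vertex -1.056 0.797 -0.539
endloop
endfacet
facet normal 0.284 -0.668 -0.688
outer loop
vertex -1.039 0.16 -1.818
vertex -0.684 -0.077 -1.441
vertex -1.23 -0.204 -1.543
endloop
endfacet
facet normal -0.921 0.344 -0.184
outer loop
vertex -1.039 0.16 -1.818
vertex -1.23 -0.204 -1.543
vertex -1.056 0.797 -0.539
endloop
endfacet
facet normal 0.284 -0.668 -0.688
outer loop
vertex -1.23 -0.204 -1.543
vertex -0.684 -0.077 -1.441
vertex -1.01 -0.473 -1.191
endloop
endfacet
facet normal -0.894 -0.229 0.384
outer loop
vertex -1.23 -0.204 -1.543
vertex -1.01 -0.473 -1.191
vertex -1.056 0.797 -0.539
endloop
endfacet
facet normal 0.284 -0.668 -0.688
outer loop
vertex -1.01 -0.473 -1.191
vertex -0.684 -0.077 -1.441
vertex -0.544 -0.444 -1.027
endloop
endfacet
facet normal -0.272 -0.447 0.852
outer loop
vertex -1.01 -0.473 -1.191
vertex -0.544 -0.444 -1.027
vertex -1.056 0.797 -0.539
endloop
endfacet
facet normal 0.283 -0.668 -0.688
outer loop
vertex -0.544 -0.444 -1.027
vertex -0.684 -0.077 -1.441
vertex -0.184 -0.139 -1.175
endloop
endfacet
facet normal 0.478 -0.144 0.867
outer loop
vertex -0.544 -0.444 -1.027
vertex -0.184 -0.139 -1.175
vertex -1.056 0.797 -0.539
endloop
endfacet
facet normal 0.284 -0.667 -0.689
outer loop
vertex -0.184 -0.139 -1.175
vertex -0.684 -0.077 -1.441
vertex -0.2 0.213 -1.522
endloop
endfacet
facet normal 0.789 0.450 0.420
outer loop
vertex -0.184 -0.139 -1.175
vertex -0.2 0.213 -1.522
vertex -1.056 0.797 -0.539
endloop
endfacet
facet normal 0.681 0.529 -0.507
outer loop
vertex 1.981 0.418 1.815
vertex 1.371 0.456 1.036
vertex 1.336 1.164 1.727
endloop
endfacet
facet normal 0.335 0.391 0.857
outer loop
vertex 1.981 0.418 1.815
vertex 1.336 1.164 1.727
vertex 1.218 -0.174 2.383
endloop
endfacet
facet normal 0.335 0.391 0.857
outer loop
vertex 1.218 -0.174 2.383
vertex 1.336 1.164 1.727
vertex 0.574 0.572 2.295
endloop
endfacet
facet normal -0.681 -0.528 0.507
outer loop
vertex 1.218 -0.174 2.383
vertex 0.574 0.572 2.295
vertex 0.609 -0.136 1.604
endloop
endfacet
facet normal 0.681 0.528 -0.507
outer loop
vertex 1.336 1.164 1.727
vertex 1.371 0.456 1.036
vertex 0.727 1.202 0.948
endloop
endfacet
facet normal -0.397 0.848 0.352
outer loop
vertex 1.336 1.164 1.727
vertex 0.727 1.202 0.948
vertex 0.574 0.572 2.295
endloop
endfacet
facet normal -0.396 0.848 0.352
outer loop
vertex 0.574 0.572 2.295
vertex 0.727 1.202 0.948
vertex -0.036 0.61 1.516
endloop
endfacet
facet normal -0.681 -0.529 0.507
outer loop
vertex 0.574 0.572 2.295
vertex -0.036 0.61 1.516
vertex 0.609 -0.136 1.604
endloop
endfacet
facet normal 0.681 0.528 -0.507
outer loop
vertex 0.727 1.202 0.948
vertex 1.371 0.456 1.036
vertex 0.762 0.494 0.257
endloop
endfacet
facet normal -0.731 0.457 -0.506
outer loop
vertex 0.727 1.202 0.948
vertex 0.762 0.494 0.257
vertex -0.036 0.61 1.516
endloop
endfacet
facet normal -0.731 0.457 -0.506
outer loop
vertex -0.036 0.61 1.516
vertex 0.762 0.494 0.257
vertex -0.001 -0.098 0.825
endloop
endfacet
facet normal -0.681 -0.529 0.507
outer loop
vertex -0.036 0.61 1.516
vertex -0.001 -0.098 0.825
vertex 0.609 -0.136 1.604
endloop
endfacet
facet normal 0.681 0.528 -0.507
outer loop
vertex 0.762 0.494 0.257
vertex 1.371 0.456 1.036
vertex 1.406 -0.252 0.345
endloop
endfacet
facet normal -0.335 -0.391 -0.857
outer loop
vertex 0.762 0.494 0.257
vertex 1.406 -0.252 0.345
vertex -0.001 -0.098 0.825
endloop
endfacet
facet normal -0.335 -0.391 -0.857
outer loop
vertex -0.001 -0.098 0.825
vertex 1.406 -0.252 0.345
vertex 0.644 -0.844 0.913
endloop
endfacet
facet normal -0.681 -0.529 0.507
outer loop
vertex -0.001 -0.098 0.825
vertex 0.644 -0.844 0.913
vertex 0.609 -0.136 1.604
endloop
endfacet
facet normal 0.681 0.529 -0.507
outer loop
vertex 1.406 -0.252 0.345
vertex 1.371 0.456 1.036
vertex 2.016 -0.29 1.124
endloop
endfacet
facet normal 0.396 -0.848 -0.352
outer loop
vertex 1.406 -0.252 0.345
vertex 2.016 -0.29 1.124
vertex 0.644 -0.844 0.913
endloop
endfacet
facet normal 0.397 -0.848 -0.351
outer loop
vertex 0.644 -0.844 0.913
vertex 2.016 -0.29 1.124
vertex 1.253 -0.882 1.692
endloop
endfacet
facet normal -0.681 -0.528 0.507
outer loop
vertex 0.644 -0.844 0.913
vertex 1.253 -0.882 1.692
vertex 0.609 -0.136 1.604
endloop
endfacet
facet normal 0.681 0.529 -0.507
outer loop
vertex 2.016 -0.29 1.124
vertex 1.371 0.456 1.036
vertex 1.981 0.418 1.815
endloop
endfacet
facet normal 0.731 -0.457 0.506
outer loop
vertex 2.016 -0.29 1.124
vertex 1.981 0.418 1.815
vertex 1.253 -0.882 1.692
endloop
endfacet
facet normal 0.731 -0.457 0.506
outer loop
vertex 1.253 -0.882 1.692
vertex 1.981 0.418 1.815
vertex 1.218 -0.174 2.383
endloop
endfacet
facet normal -0.681 -0.528 0.507
outer loop
vertex 1.253 -0.882 1.692
vertex 1.218 -0.174 2.383
vertex 0.609 -0.136 1.604
endloop
endfacet

endsolid


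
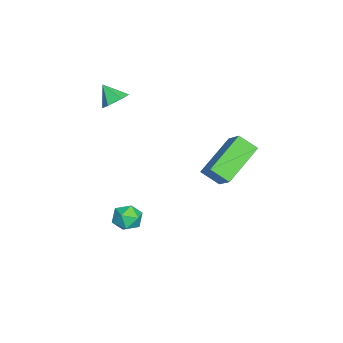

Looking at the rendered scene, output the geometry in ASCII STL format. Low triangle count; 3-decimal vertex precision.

solid 
facet normal 0.355 0.582 -0.731
outer loop
vertex -1.363 -2.271 3.102
vertex -1.755 -2.587 2.66
vertex -1.982 -2.045 2.981
endloop
endfacet
facet normal -0.050 0.362 0.931
outer loop
vertex -1.363 -2.271 3.102
vertex -1.982 -2.045 2.981
vertex -2.125 -3.193 3.42
endloop
endfacet
facet normal 0.355 0.582 -0.731
outer loop
vertex -1.982 -2.045 2.981
vertex -1.755 -2.587 2.66
vertex -2.374 -2.361 2.539
endloop
endfacet
facet normal -0.810 0.295 0.507
outer loop
vertex -1.982 -2.045 2.981
vertex -2.374 -2.361 2.539
vertex -2.125 -3.193 3.42
endloop
endfacet
facet normal 0.355 0.582 -0.731
outer loop
vertex -2.374 -2.361 2.539
vertex -1.755 -2.587 2.66
vertex -2.147 -2.903 2.218
endloop
endfacet
facet normal -0.934 -0.351 -0.068
outer loop
vertex -2.374 -2.361 2.539
vertex -2.147 -2.903 2.218
vertex -2.125 -3.193 3.42
endloop
endfacet
facet normal 0.355 0.582 -0.731
outer loop
vertex -2.147 -2.903 2.218
vertex -1.755 -2.587 2.66
vertex -1.528 -3.129 2.339
endloop
endfacet
facet normal -0.297 -0.930 -0.219
outer loop
vertex -2.147 -2.903 2.218
vertex -1.528 -3.129 2.339
vertex -2.125 -3.193 3.42
endloop
endfacet
facet normal 0.355 0.582 -0.731
outer loop
vertex -1.528 -3.129 2.339
vertex -1.755 -2.587 2.66
vertex -1.136 -2.813 2.781
endloop
endfacet
facet normal 0.464 -0.862 0.205
outer loop
vertex -1.528 -3.129 2.339
vertex -1.136 -2.813 2.781
vertex -2.125 -3.193 3.42
endloop
endfacet
facet normal 0.355 0.582 -0.731
outer loop
vertex -1.136 -2.813 2.781
vertex -1.755 -2.587 2.66
vertex -1.363 -2.271 3.102
endloop
endfacet
facet normal 0.587 -0.216 0.780
outer loop
vertex -1.136 -2.813 2.781
vertex -1.363 -2.271 3.102
vertex -2.125 -3.193 3.42
endloop
endfacet
facet normal -0.715 0.420 0.559
outer loop
vertex 1.515 -1.02 -1.924
vertex 1.194 -1.667 -1.848
vertex 1.695 -1.452 -1.369
endloop
endfacet
facet normal -0.097 0.770 0.631
outer loop
vertex 1.515 -1.02 -1.924
vertex 1.695 -1.452 -1.369
vertex 2.21 -1.091 -1.73
endloop
endfacet
facet normal 0.106 0.994 -0.016
outer loop
vertex 1.515 -1.02 -1.924
vertex 2.21 -1.091 -1.73
vertex 2.028 -1.083 -2.433
endloop
endfacet
facet normal -0.388 0.782 -0.487
outer loop
vertex 1.515 -1.02 -1.924
vertex 2.028 -1.083 -2.433
vertex 1.4 -1.439 -2.505
endloop
endfacet
facet normal -0.894 0.428 -0.132
outer loop
vertex 1.515 -1.02 -1.924
vertex 1.4 -1.439 -2.505
vertex 1.194 -1.667 -1.848
endloop
endfacet
facet normal 0.392 0.308 0.867
outer loop
vertex 2.21 -1.091 -1.73
vertex 1.695 -1.452 -1.369
vertex 2.32 -1.781 -1.535
endloop
endfacet
facet normal -0.607 -0.258 0.751
outer loop
vertex 1.695 -1.452 -1.369
vertex 1.194 -1.667 -1.848
vertex 1.692 -2.137 -1.607
endloop
endfacet
facet normal -0.897 -0.247 -0.367
outer loop
vertex 1.194 -1.667 -1.848
vertex 1.4 -1.439 -2.505
vertex 1.51 -2.129 -2.31
endloop
endfacet
facet normal -0.078 0.328 -0.942
outer loop
vertex 1.4 -1.439 -2.505
vertex 2.028 -1.083 -2.433
vertex 2.025 -1.768 -2.671
endloop
endfacet
facet normal 0.720 0.671 -0.179
outer loop
vertex 2.028 -1.083 -2.433
vertex 2.21 -1.091 -1.73
vertex 2.526 -1.553 -2.192
endloop
endfacet
facet normal 0.388 -0.782 0.487
outer loop
vertex 2.205 -2.2 -2.116
vertex 2.32 -1.781 -1.535
vertex 1.692 -2.137 -1.607
endloop
endfacet
facet normal -0.106 -0.994 0.016
outer loop
vertex 2.205 -2.2 -2.116
vertex 1.692 -2.137 -1.607
vertex 1.51 -2.129 -2.31
endloop
endfacet
facet normal 0.097 -0.770 -0.631
outer loop
vertex 2.205 -2.2 -2.116
vertex 1.51 -2.129 -2.31
vertex 2.025 -1.768 -2.671
endloop
endfacet
facet normal 0.715 -0.420 -0.559
outer loop
vertex 2.205 -2.2 -2.116
vertex 2.025 -1.768 -2.671
vertex 2.526 -1.553 -2.192
endloop
endfacet
facet normal 0.894 -0.428 0.132
outer loop
vertex 2.205 -2.2 -2.116
vertex 2.526 -1.553 -2.192
vertex 2.32 -1.781 -1.535
endloop
endfacet
facet normal 0.078 -0.328 0.942
outer loop
vertex 1.692 -2.137 -1.607
vertex 2.32 -1.781 -1.535
vertex 1.695 -1.452 -1.369
endloop
endfacet
facet normal -0.720 -0.671 0.179
outer loop
vertex 1.51 -2.129 -2.31
vertex 1.692 -2.137 -1.607
vertex 1.194 -1.667 -1.848
endloop
endfacet
facet normal -0.392 -0.308 -0.867
outer loop
vertex 2.025 -1.768 -2.671
vertex 1.51 -2.129 -2.31
vertex 1.4 -1.439 -2.505
endloop
endfacet
facet normal 0.607 0.258 -0.751
outer loop
vertex 2.526 -1.553 -2.192
vertex 2.025 -1.768 -2.671
vertex 2.028 -1.083 -2.433
endloop
endfacet
facet normal 0.897 0.247 0.367
outer loop
vertex 2.32 -1.781 -1.535
vertex 2.526 -1.553 -2.192
vertex 2.21 -1.091 -1.73
endloop
endfacet
facet normal -0.746 0.468 0.474
outer loop
vertex 1.181 2.49 2.789
vertex 1.969 2.966 3.559
vertex 1.292 3.271 2.192
endloop
endfacet
facet normal -0.657 -0.397 -0.641
outer loop
vertex 2.851 2.294 1.201
vertex 1.181 2.49 2.789
vertex 1.292 3.271 2.192
endloop
endfacet
facet normal -0.746 0.468 0.474
outer loop
vertex 1.292 3.271 2.192
vertex 1.969 2.966 3.559
vertex 2.08 3.748 2.962
endloop
endfacet
facet normal 0.111 0.790 -0.603
outer loop
vertex 2.08 3.748 2.962
vertex 2.851 2.294 1.201
vertex 1.292 3.271 2.192
endloop
endfacet
facet normal -0.112 -0.790 0.603
outer loop
vertex 1.181 2.49 2.789
vertex 3.528 1.989 2.568
vertex 1.969 2.966 3.559
endloop
endfacet
facet normal -0.657 -0.397 -0.642
outer loop
vertex 2.74 1.512 1.798
vertex 1.181 2.49 2.789
vertex 2.851 2.294 1.201
endloop
endfacet
facet normal -0.112 -0.790 0.603
outer loop
vertex 2.74 1.512 1.798
vertex 3.528 1.989 2.568
vertex 1.181 2.49 2.789
endloop
endfacet
facet normal 0.656 0.397 0.642
outer loop
vertex 1.969 2.966 3.559
vertex 3.528 1.989 2.568
vertex 2.08 3.748 2.962
endloop
endfacet
facet normal 0.112 0.790 -0.603
outer loop
vertex 3.639 2.77 1.971
vertex 2.851 2.294 1.201
vertex 2.08 3.748 2.962
endloop
endfacet
facet normal 0.657 0.397 0.641
outer loop
vertex 2.08 3.748 2.962
vertex 3.528 1.989 2.568
vertex 3.639 2.77 1.971
endloop
endfacet
facet normal 0.746 -0.468 -0.474
outer loop
vertex 3.639 2.77 1.971
vertex 2.74 1.512 1.798
vertex 2.851 2.294 1.201
endloop
endfacet
facet normal 0.746 -0.468 -0.474
outer loop
vertex 3.528 1.989 2.568
vertex 2.74 1.512 1.798
vertex 3.639 2.77 1.971
endloop
endfacet

endsolid


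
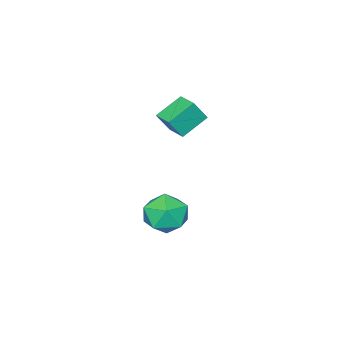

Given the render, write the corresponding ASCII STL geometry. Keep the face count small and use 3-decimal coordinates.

solid 
facet normal -0.845 0.161 0.510
outer loop
vertex -0.68 -3.345 1.386
vertex -0.463 -2.551 1.495
vertex -1.086 -3.132 0.647
endloop
endfacet
facet normal -0.262 -0.956 -0.132
outer loop
vertex -0.157 -3.309 0.085
vertex -0.68 -3.345 1.386
vertex -1.086 -3.132 0.647
endloop
endfacet
facet normal -0.845 0.161 0.510
outer loop
vertex -1.086 -3.132 0.647
vertex -0.463 -2.551 1.495
vertex -0.869 -2.338 0.756
endloop
endfacet
facet normal -0.467 0.244 -0.850
outer loop
vertex -0.869 -2.338 0.756
vertex -0.157 -3.309 0.085
vertex -1.086 -3.132 0.647
endloop
endfacet
facet normal 0.467 -0.244 0.850
outer loop
vertex -0.68 -3.345 1.386
vertex 0.466 -2.728 0.933
vertex -0.463 -2.551 1.495
endloop
endfacet
facet normal -0.262 -0.956 -0.132
outer loop
vertex 0.249 -3.522 0.824
vertex -0.68 -3.345 1.386
vertex -0.157 -3.309 0.085
endloop
endfacet
facet normal 0.467 -0.244 0.850
outer loop
vertex 0.249 -3.522 0.824
vertex 0.466 -2.728 0.933
vertex -0.68 -3.345 1.386
endloop
endfacet
facet normal 0.262 0.956 0.132
outer loop
vertex -0.463 -2.551 1.495
vertex 0.466 -2.728 0.933
vertex -0.869 -2.338 0.756
endloop
endfacet
facet normal -0.467 0.244 -0.850
outer loop
vertex 0.06 -2.515 0.194
vertex -0.157 -3.309 0.085
vertex -0.869 -2.338 0.756
endloop
endfacet
facet normal 0.262 0.956 0.132
outer loop
vertex -0.869 -2.338 0.756
vertex 0.466 -2.728 0.933
vertex 0.06 -2.515 0.194
endloop
endfacet
facet normal 0.845 -0.161 -0.510
outer loop
vertex 0.06 -2.515 0.194
vertex 0.249 -3.522 0.824
vertex -0.157 -3.309 0.085
endloop
endfacet
facet normal 0.845 -0.161 -0.510
outer loop
vertex 0.466 -2.728 0.933
vertex 0.249 -3.522 0.824
vertex 0.06 -2.515 0.194
endloop
endfacet
facet normal -0.680 0.078 0.729
outer loop
vertex 0.422 -1.933 -2.583
vertex 0.097 -2.701 -2.804
vertex 0.729 -2.652 -2.219
endloop
endfacet
facet normal -0.080 0.423 0.903
outer loop
vertex 0.422 -1.933 -2.583
vertex 0.729 -2.652 -2.219
vertex 1.271 -2.028 -2.463
endloop
endfacet
facet normal 0.046 0.915 0.402
outer loop
vertex 0.422 -1.933 -2.583
vertex 1.271 -2.028 -2.463
vertex 0.975 -1.69 -3.199
endloop
endfacet
facet normal -0.478 0.875 -0.084
outer loop
vertex 0.422 -1.933 -2.583
vertex 0.975 -1.69 -3.199
vertex 0.25 -2.106 -3.41
endloop
endfacet
facet normal -0.926 0.358 0.118
outer loop
vertex 0.422 -1.933 -2.583
vertex 0.25 -2.106 -3.41
vertex 0.097 -2.701 -2.804
endloop
endfacet
facet normal 0.456 -0.048 0.889
outer loop
vertex 1.271 -2.028 -2.463
vertex 0.729 -2.652 -2.219
vertex 1.47 -2.854 -2.61
endloop
endfacet
facet normal -0.515 -0.605 0.607
outer loop
vertex 0.729 -2.652 -2.219
vertex 0.097 -2.701 -2.804
vertex 0.745 -3.27 -2.821
endloop
endfacet
facet normal -0.912 -0.152 -0.380
outer loop
vertex 0.097 -2.701 -2.804
vertex 0.25 -2.106 -3.41
vertex 0.449 -2.932 -3.557
endloop
endfacet
facet normal -0.186 0.683 -0.706
outer loop
vertex 0.25 -2.106 -3.41
vertex 0.975 -1.69 -3.199
vertex 0.991 -2.308 -3.801
endloop
endfacet
facet normal 0.659 0.748 0.079
outer loop
vertex 0.975 -1.69 -3.199
vertex 1.271 -2.028 -2.463
vertex 1.623 -2.259 -3.216
endloop
endfacet
facet normal 0.478 -0.875 0.084
outer loop
vertex 1.298 -3.027 -3.437
vertex 1.47 -2.854 -2.61
vertex 0.745 -3.27 -2.821
endloop
endfacet
facet normal -0.046 -0.915 -0.402
outer loop
vertex 1.298 -3.027 -3.437
vertex 0.745 -3.27 -2.821
vertex 0.449 -2.932 -3.557
endloop
endfacet
facet normal 0.080 -0.423 -0.903
outer loop
vertex 1.298 -3.027 -3.437
vertex 0.449 -2.932 -3.557
vertex 0.991 -2.308 -3.801
endloop
endfacet
facet normal 0.680 -0.078 -0.729
outer loop
vertex 1.298 -3.027 -3.437
vertex 0.991 -2.308 -3.801
vertex 1.623 -2.259 -3.216
endloop
endfacet
facet normal 0.926 -0.358 -0.118
outer loop
vertex 1.298 -3.027 -3.437
vertex 1.623 -2.259 -3.216
vertex 1.47 -2.854 -2.61
endloop
endfacet
facet normal 0.186 -0.683 0.706
outer loop
vertex 0.745 -3.27 -2.821
vertex 1.47 -2.854 -2.61
vertex 0.729 -2.652 -2.219
endloop
endfacet
facet normal -0.659 -0.748 -0.079
outer loop
vertex 0.449 -2.932 -3.557
vertex 0.745 -3.27 -2.821
vertex 0.097 -2.701 -2.804
endloop
endfacet
facet normal -0.456 0.048 -0.889
outer loop
vertex 0.991 -2.308 -3.801
vertex 0.449 -2.932 -3.557
vertex 0.25 -2.106 -3.41
endloop
endfacet
facet normal 0.515 0.605 -0.607
outer loop
vertex 1.623 -2.259 -3.216
vertex 0.991 -2.308 -3.801
vertex 0.975 -1.69 -3.199
endloop
endfacet
facet normal 0.912 0.152 0.380
outer loop
vertex 1.47 -2.854 -2.61
vertex 1.623 -2.259 -3.216
vertex 1.271 -2.028 -2.463
endloop
endfacet

endsolid
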